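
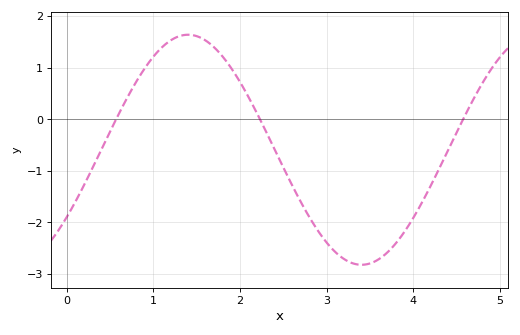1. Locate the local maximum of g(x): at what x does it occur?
1.4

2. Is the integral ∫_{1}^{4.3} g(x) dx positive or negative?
negative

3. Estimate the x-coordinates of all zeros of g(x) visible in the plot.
0.571, 2.23, 4.57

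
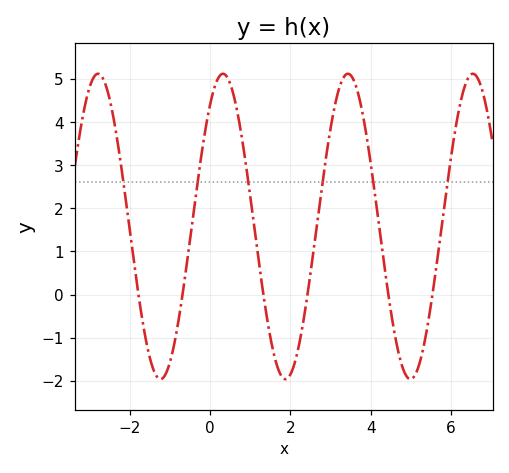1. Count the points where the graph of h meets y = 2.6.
6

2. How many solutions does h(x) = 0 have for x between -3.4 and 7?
6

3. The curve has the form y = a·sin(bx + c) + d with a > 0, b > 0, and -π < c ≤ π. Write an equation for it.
y = 3.54sin(2.02x + 0.922) + 1.58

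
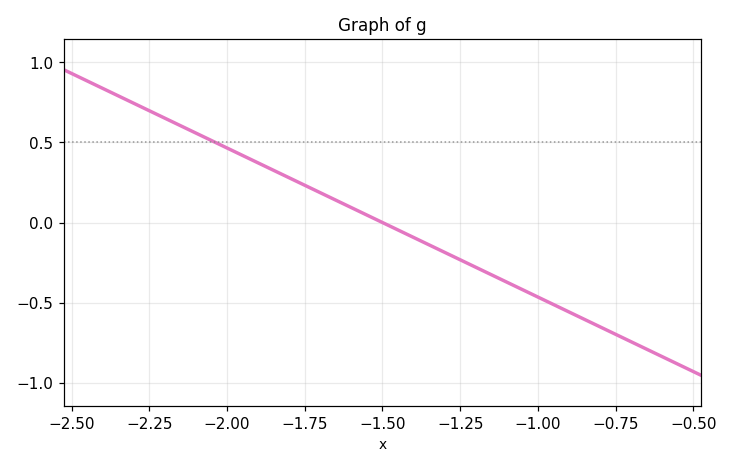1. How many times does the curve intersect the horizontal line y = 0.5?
1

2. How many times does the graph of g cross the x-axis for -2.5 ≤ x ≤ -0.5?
1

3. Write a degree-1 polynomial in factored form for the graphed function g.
y = -0.93(x + 1.5)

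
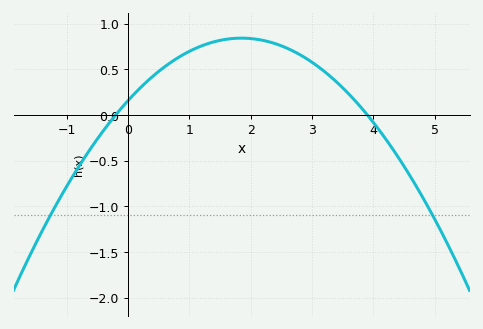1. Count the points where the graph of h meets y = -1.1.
2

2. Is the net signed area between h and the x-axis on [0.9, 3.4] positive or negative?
positive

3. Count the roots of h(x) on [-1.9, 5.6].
2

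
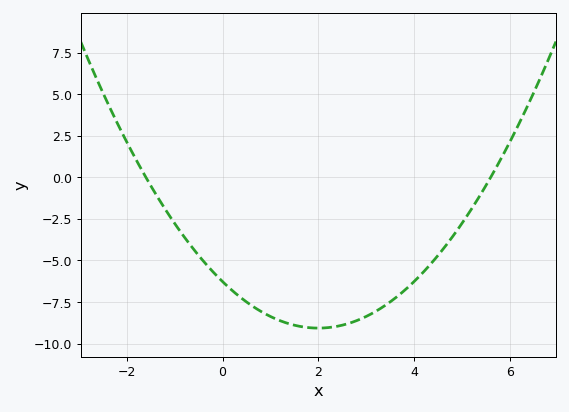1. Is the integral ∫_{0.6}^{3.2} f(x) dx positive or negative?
negative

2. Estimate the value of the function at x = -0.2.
-5.6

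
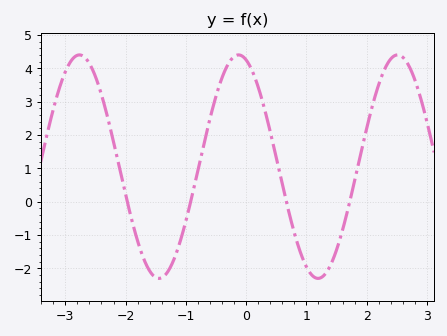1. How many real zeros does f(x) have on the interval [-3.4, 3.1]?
4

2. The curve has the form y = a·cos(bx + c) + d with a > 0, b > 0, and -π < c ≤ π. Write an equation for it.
y = 3.35cos(2.4x + 0.3) + 1.05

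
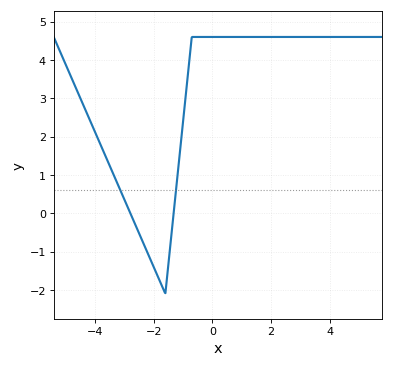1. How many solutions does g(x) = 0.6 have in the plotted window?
2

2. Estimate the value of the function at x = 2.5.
4.6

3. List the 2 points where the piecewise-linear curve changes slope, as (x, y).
(-1.6, -2.1); (-0.7, 4.6)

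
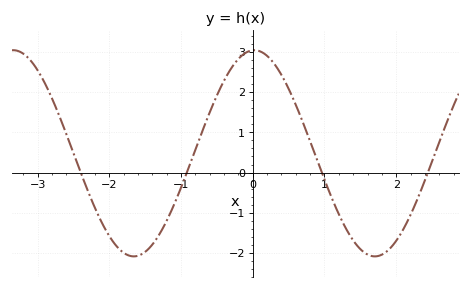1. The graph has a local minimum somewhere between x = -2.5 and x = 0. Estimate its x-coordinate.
-1.7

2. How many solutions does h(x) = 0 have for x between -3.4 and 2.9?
4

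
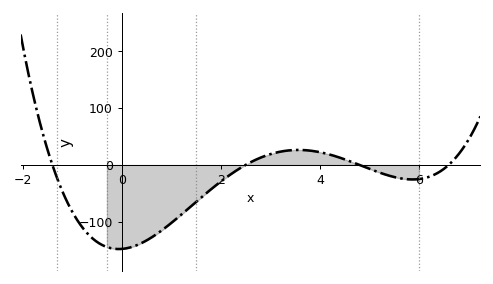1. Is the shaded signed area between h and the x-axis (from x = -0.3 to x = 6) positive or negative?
negative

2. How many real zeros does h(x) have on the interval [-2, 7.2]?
4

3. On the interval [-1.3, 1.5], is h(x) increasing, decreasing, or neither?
neither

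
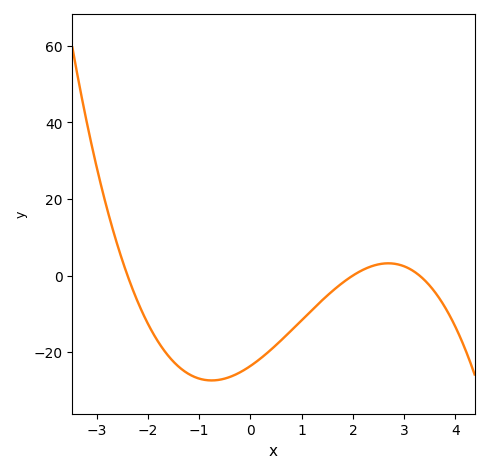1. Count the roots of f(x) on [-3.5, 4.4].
3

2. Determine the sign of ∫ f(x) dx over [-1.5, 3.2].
negative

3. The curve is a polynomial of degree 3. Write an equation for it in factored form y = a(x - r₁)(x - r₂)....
y = -1.49(x + 2.4)(x - 2)(x - 3.3)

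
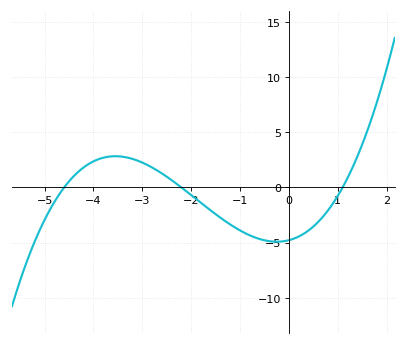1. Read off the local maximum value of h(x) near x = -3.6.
2.83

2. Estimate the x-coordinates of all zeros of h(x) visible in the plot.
-4.6, -2.2, 1.1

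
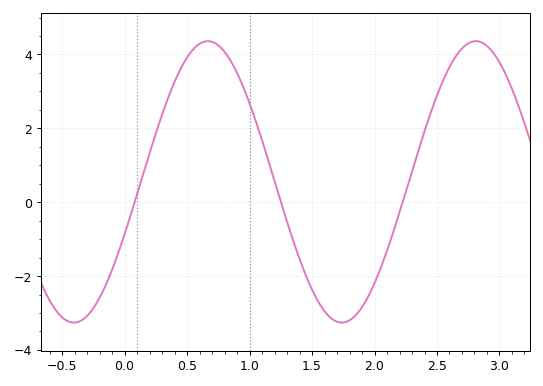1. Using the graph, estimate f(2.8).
4.4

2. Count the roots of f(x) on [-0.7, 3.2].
3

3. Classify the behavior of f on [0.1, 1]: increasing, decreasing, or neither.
neither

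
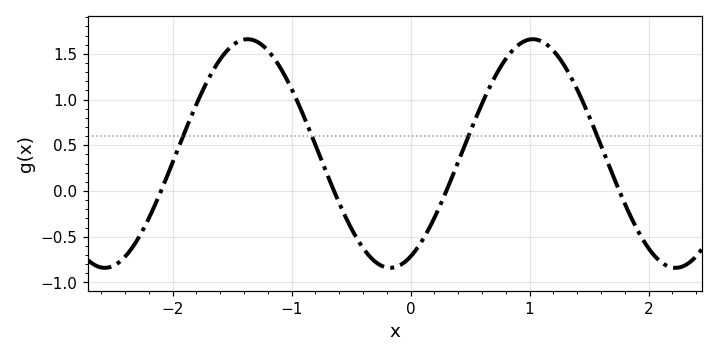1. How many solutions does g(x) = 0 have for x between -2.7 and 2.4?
4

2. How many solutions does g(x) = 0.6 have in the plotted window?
4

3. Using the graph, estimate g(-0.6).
-0.15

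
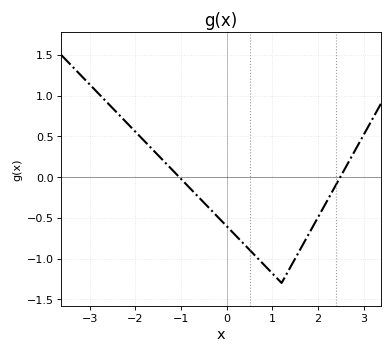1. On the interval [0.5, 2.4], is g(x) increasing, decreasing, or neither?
neither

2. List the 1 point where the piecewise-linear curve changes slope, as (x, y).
(1.2, -1.3)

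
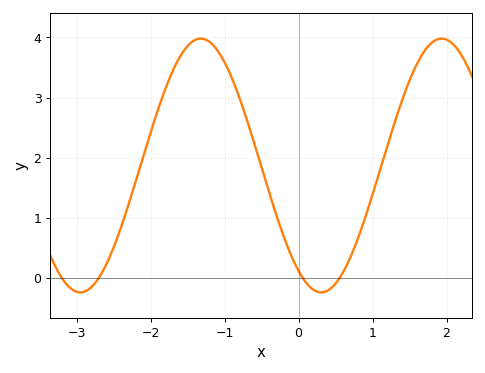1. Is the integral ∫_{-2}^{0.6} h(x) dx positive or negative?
positive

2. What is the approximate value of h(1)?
1.39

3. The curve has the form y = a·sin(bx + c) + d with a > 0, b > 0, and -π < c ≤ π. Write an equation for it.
y = 2.11sin(1.93x - 2.16) + 1.87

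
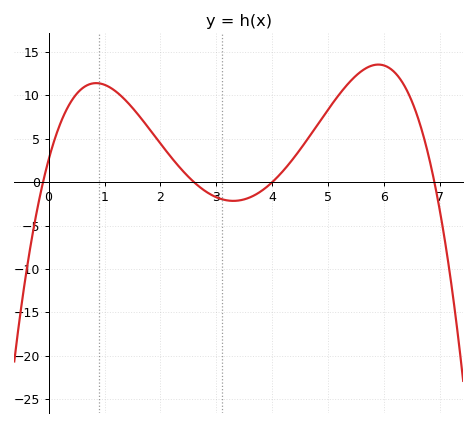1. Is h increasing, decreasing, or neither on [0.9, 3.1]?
decreasing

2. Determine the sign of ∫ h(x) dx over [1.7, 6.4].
positive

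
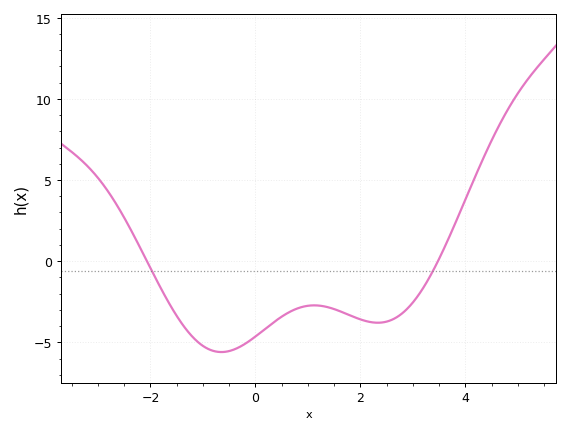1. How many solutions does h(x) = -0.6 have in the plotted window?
2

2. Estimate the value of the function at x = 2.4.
-3.78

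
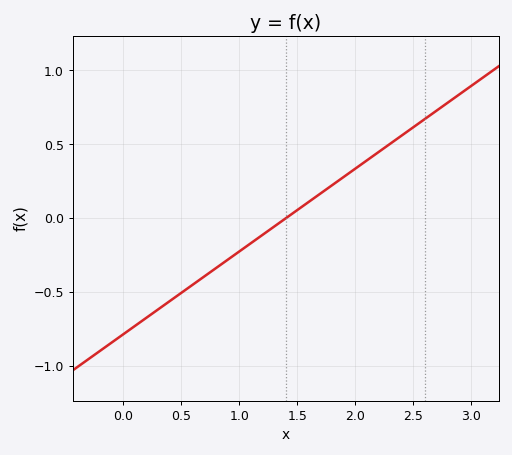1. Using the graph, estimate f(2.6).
0.65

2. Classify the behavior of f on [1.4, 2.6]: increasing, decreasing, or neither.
increasing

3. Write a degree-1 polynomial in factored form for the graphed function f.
y = 0.56(x - 1.4)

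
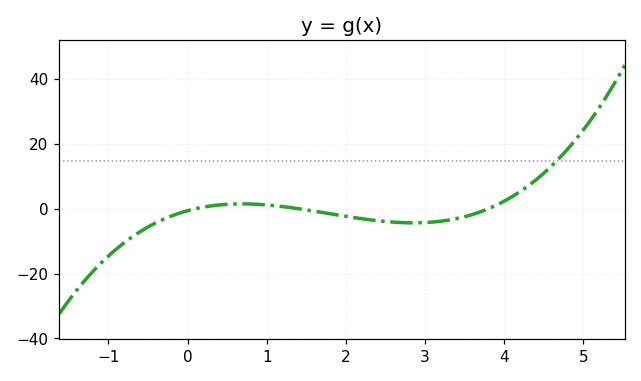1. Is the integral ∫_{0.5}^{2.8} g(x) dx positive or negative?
negative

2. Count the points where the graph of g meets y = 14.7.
1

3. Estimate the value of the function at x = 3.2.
-3.85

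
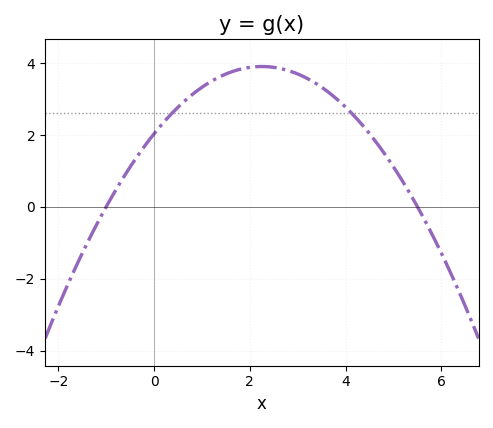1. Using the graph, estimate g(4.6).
1.8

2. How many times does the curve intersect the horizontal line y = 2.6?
2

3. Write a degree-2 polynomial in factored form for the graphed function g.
y = -0.37(x + 1)(x - 5.5)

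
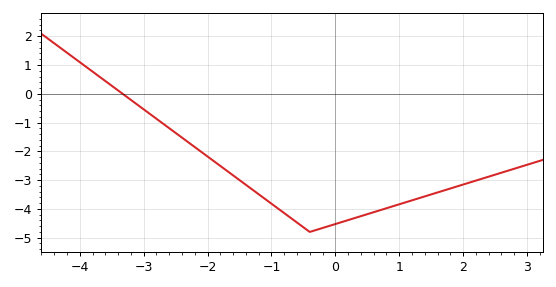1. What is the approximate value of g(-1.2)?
-3.49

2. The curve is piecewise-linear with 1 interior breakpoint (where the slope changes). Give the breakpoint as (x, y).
(-0.4, -4.8)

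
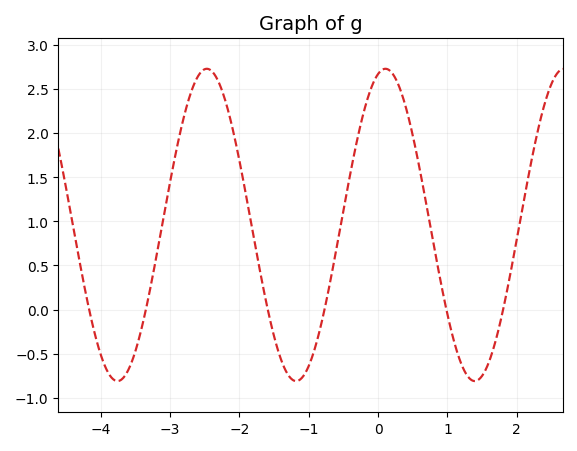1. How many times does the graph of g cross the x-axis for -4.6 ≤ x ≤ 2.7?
6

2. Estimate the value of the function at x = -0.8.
-0.1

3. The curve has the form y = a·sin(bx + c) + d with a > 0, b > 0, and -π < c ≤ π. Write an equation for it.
y = 1.77sin(2.44x + 1.31) + 0.96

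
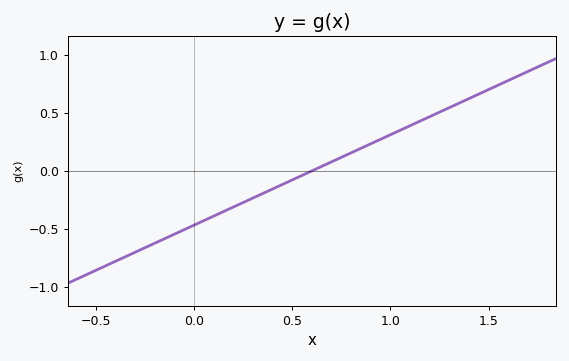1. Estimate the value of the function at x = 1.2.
0.45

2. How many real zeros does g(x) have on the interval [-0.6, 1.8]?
1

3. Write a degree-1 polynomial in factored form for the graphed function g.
y = 0.78(x - 0.6)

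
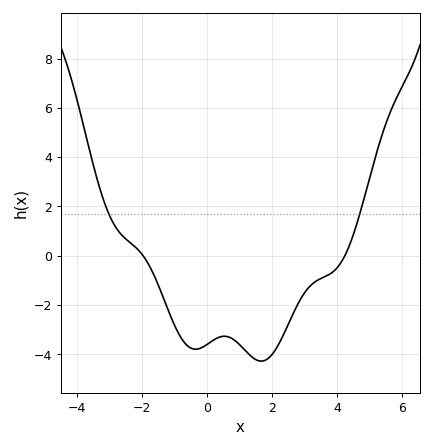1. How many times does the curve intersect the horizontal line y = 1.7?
2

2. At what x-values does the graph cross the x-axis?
-1.96, 4.24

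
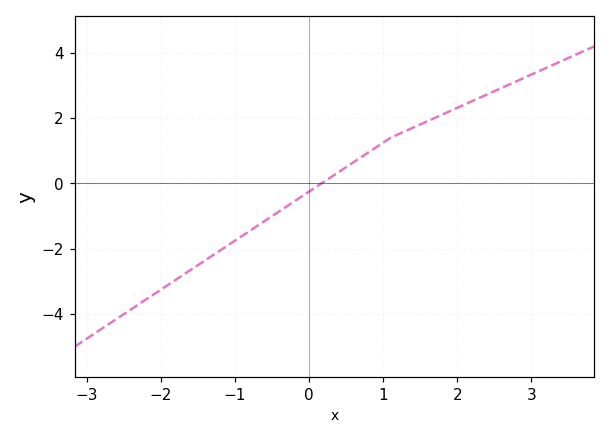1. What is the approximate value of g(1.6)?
1.91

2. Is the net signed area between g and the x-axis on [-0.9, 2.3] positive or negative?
positive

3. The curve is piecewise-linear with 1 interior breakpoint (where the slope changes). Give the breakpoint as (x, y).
(1.1, 1.4)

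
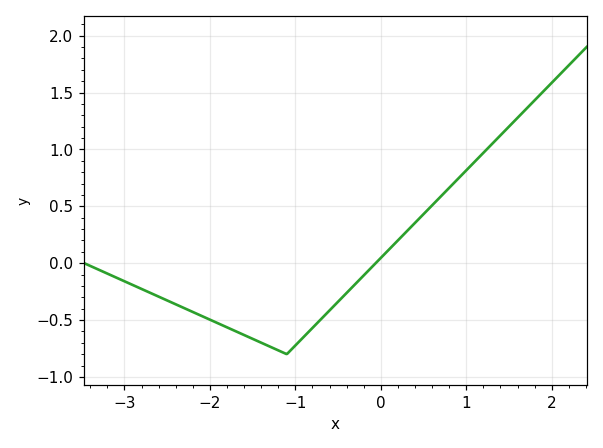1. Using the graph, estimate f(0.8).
0.65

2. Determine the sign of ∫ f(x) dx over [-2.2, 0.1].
negative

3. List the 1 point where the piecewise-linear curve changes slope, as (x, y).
(-1.1, -0.8)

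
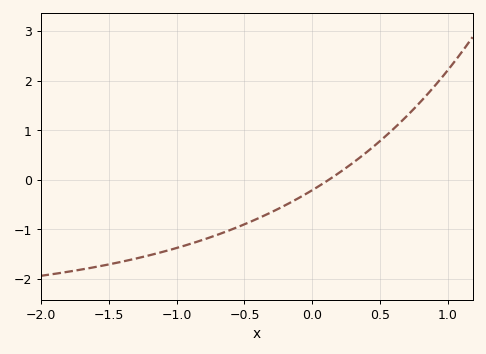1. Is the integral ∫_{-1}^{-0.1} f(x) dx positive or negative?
negative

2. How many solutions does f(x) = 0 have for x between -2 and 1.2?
1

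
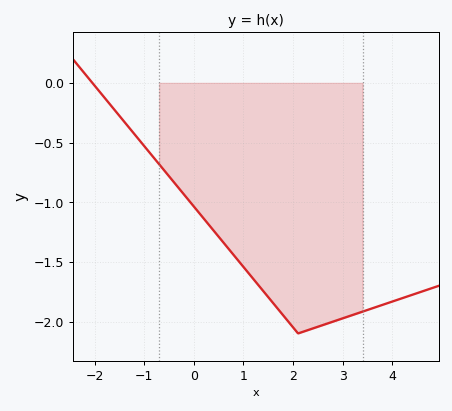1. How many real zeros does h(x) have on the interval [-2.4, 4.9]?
1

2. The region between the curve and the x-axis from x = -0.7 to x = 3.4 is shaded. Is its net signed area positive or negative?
negative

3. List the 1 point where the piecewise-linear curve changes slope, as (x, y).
(2.1, -2.1)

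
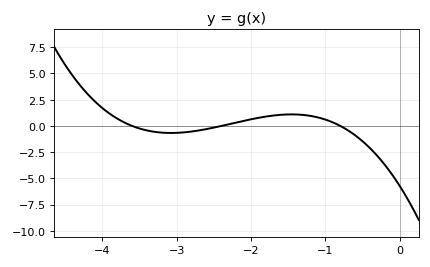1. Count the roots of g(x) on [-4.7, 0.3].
3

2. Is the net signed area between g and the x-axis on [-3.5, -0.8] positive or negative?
positive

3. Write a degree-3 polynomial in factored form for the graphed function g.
y = -0.83(x + 3.6)(x + 2.4)(x + 0.8)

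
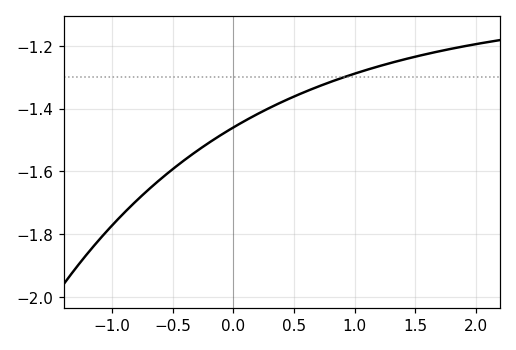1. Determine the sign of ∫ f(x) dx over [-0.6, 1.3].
negative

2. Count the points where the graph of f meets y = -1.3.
1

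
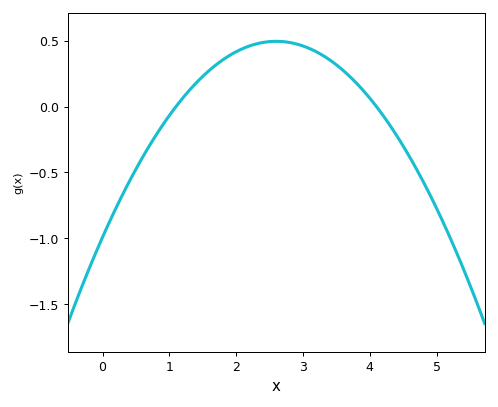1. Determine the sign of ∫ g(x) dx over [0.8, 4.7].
positive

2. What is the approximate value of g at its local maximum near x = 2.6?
0.5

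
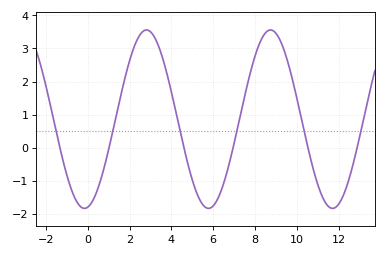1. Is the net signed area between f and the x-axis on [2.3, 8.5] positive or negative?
positive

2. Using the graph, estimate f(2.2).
3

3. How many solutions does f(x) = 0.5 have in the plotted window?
6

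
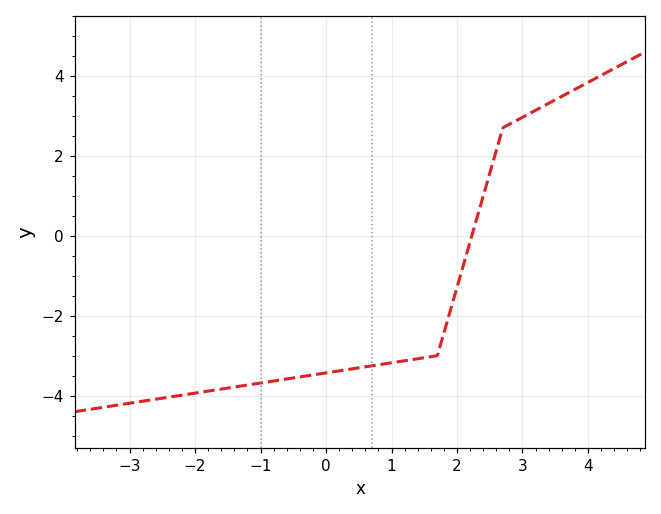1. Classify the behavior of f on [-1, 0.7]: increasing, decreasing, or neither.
increasing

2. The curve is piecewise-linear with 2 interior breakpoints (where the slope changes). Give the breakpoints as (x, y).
(1.7, -3); (2.7, 2.7)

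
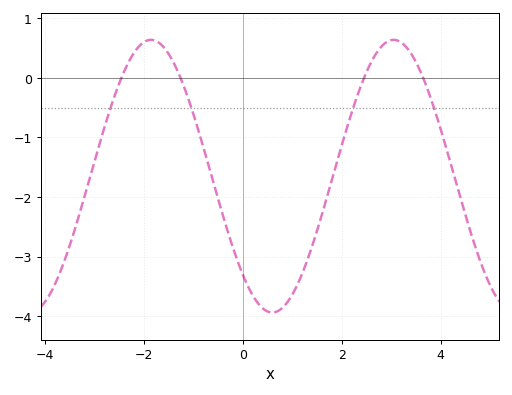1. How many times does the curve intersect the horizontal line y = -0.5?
4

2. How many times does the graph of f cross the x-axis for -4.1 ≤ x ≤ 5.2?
4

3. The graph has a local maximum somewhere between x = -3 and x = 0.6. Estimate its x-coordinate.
-1.86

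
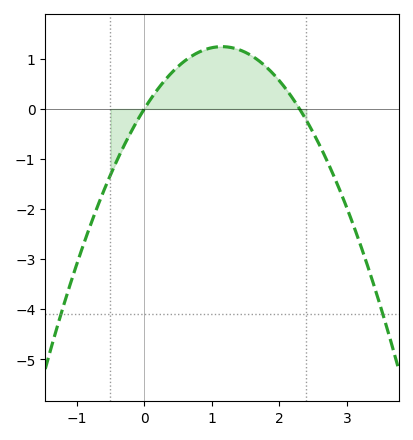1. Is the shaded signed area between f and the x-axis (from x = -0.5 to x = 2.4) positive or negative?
positive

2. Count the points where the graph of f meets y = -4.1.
2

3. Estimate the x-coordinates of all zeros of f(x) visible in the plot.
0, 2.3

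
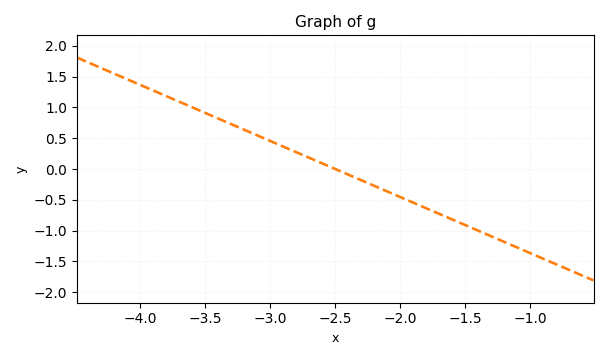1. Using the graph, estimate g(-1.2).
-1.18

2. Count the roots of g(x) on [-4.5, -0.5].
1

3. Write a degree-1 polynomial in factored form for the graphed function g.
y = -0.91(x + 2.5)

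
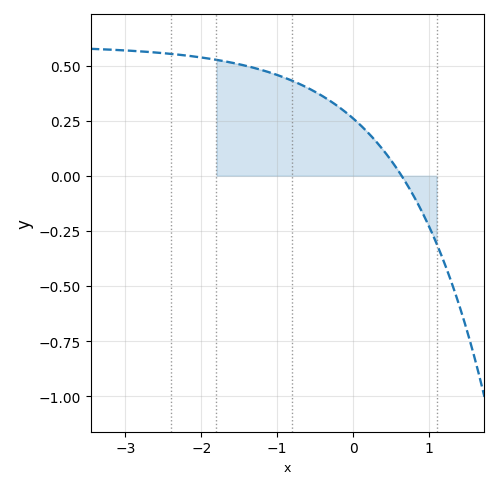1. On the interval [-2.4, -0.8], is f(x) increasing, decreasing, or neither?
decreasing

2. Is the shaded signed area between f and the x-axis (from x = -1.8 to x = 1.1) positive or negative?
positive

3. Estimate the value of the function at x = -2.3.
0.54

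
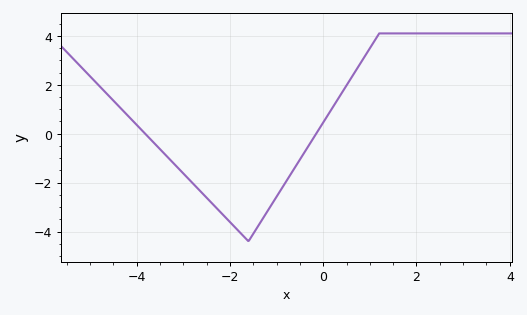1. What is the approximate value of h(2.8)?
4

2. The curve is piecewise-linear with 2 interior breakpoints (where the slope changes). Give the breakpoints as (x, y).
(-1.6, -4.4); (1.2, 4.1)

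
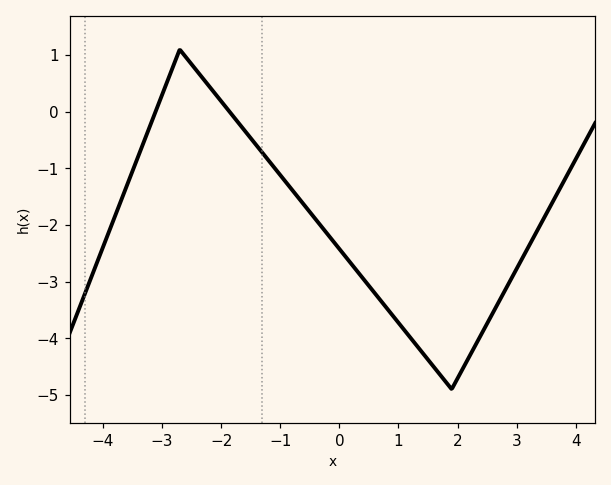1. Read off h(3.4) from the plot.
-1.99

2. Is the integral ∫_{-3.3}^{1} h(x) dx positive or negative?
negative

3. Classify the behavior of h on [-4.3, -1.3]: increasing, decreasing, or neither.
neither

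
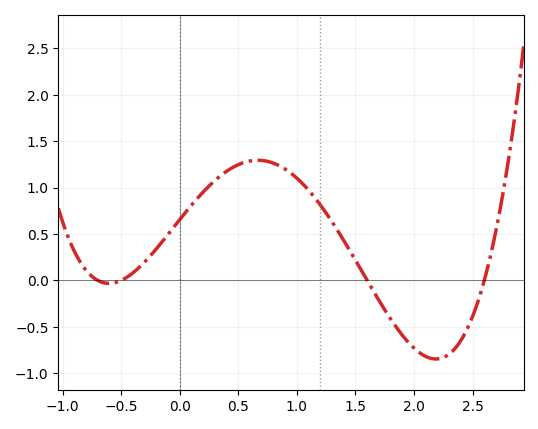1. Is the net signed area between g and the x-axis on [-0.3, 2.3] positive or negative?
positive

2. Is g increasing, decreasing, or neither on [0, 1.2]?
neither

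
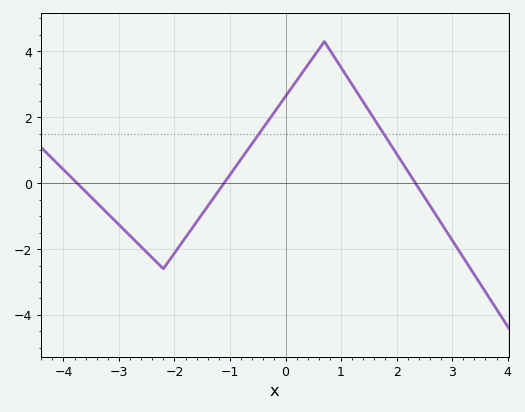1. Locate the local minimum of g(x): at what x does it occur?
-2.2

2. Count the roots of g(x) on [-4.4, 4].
3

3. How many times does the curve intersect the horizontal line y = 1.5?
2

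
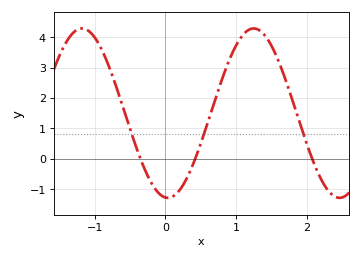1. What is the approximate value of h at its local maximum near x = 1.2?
4.3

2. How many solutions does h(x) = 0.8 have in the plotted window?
3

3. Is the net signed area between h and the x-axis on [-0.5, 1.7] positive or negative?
positive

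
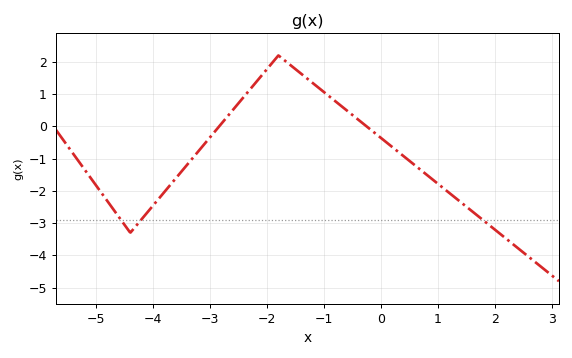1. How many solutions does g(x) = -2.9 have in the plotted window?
3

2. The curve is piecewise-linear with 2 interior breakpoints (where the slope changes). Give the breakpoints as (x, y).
(-4.4, -3.3); (-1.8, 2.2)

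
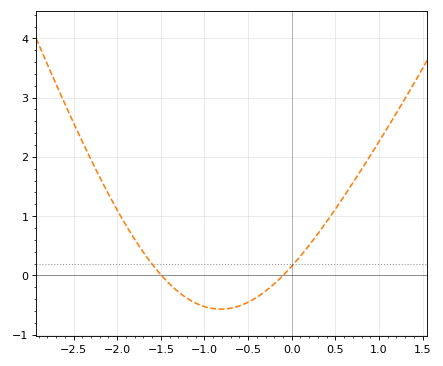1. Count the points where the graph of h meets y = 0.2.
2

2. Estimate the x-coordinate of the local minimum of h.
-0.8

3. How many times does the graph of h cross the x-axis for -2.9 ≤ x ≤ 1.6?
2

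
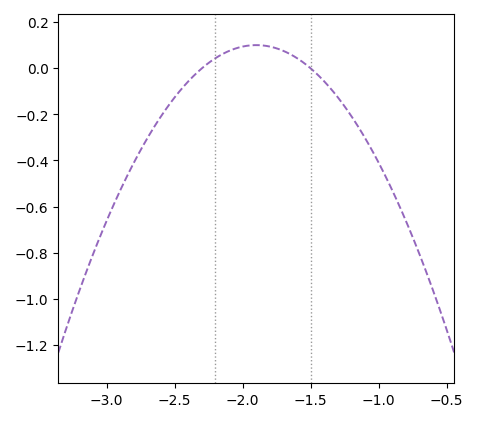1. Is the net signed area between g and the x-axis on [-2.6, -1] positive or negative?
negative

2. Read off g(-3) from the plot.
-0.66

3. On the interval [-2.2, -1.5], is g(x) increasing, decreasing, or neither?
neither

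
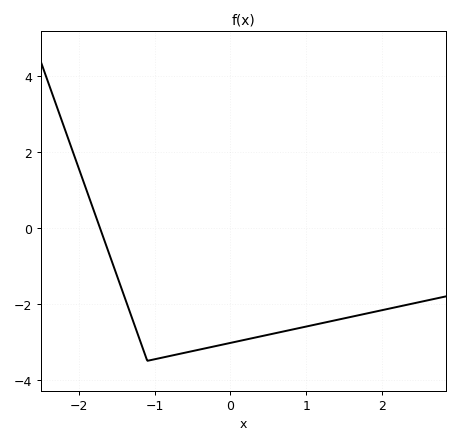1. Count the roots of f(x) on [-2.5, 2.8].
1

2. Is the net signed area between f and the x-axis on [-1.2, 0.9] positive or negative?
negative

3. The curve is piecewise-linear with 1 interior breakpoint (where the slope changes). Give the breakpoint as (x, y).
(-1.1, -3.5)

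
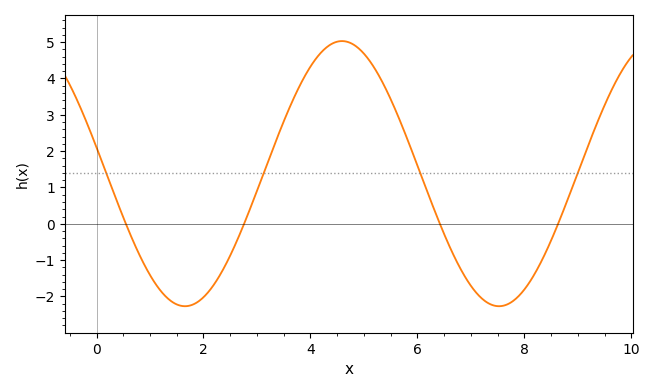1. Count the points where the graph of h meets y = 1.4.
4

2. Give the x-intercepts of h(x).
0.549, 2.76, 6.42, 8.63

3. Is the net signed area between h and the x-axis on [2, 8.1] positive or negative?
positive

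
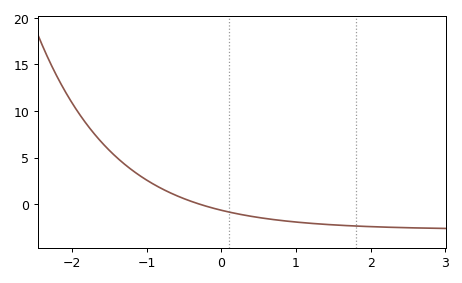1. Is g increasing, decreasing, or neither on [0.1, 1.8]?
decreasing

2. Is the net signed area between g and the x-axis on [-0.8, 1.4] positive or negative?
negative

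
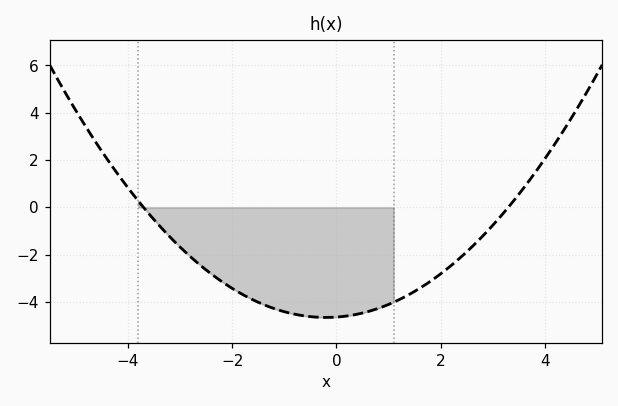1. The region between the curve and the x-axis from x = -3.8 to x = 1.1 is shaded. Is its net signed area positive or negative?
negative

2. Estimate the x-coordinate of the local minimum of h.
-0.2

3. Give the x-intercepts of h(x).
-3.8, 3.4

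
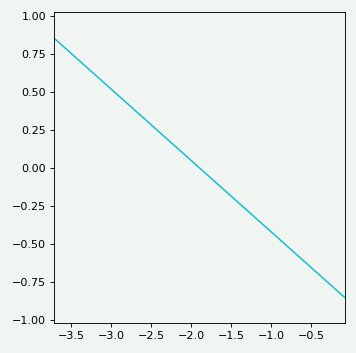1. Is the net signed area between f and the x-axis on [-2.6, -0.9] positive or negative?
negative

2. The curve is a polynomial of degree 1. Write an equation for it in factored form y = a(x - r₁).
y = -0.47(x + 1.9)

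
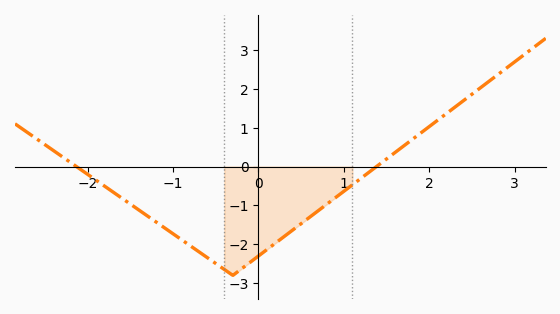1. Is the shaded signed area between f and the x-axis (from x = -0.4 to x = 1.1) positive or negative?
negative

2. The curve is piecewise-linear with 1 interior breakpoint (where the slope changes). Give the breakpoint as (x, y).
(-0.3, -2.8)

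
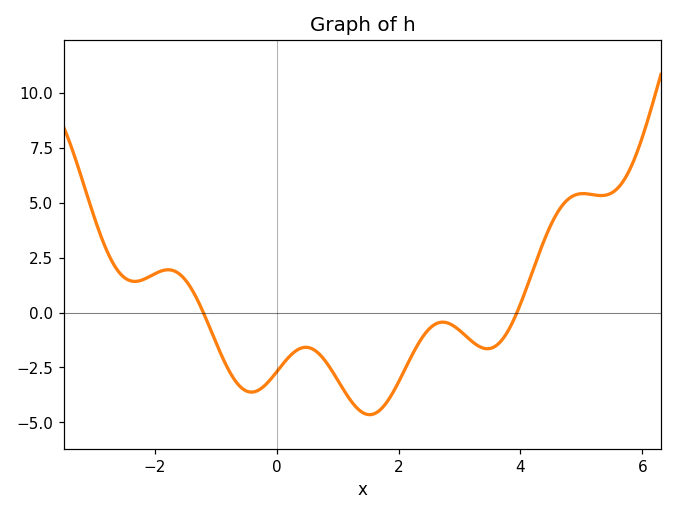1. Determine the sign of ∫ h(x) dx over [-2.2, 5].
negative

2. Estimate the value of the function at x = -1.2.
0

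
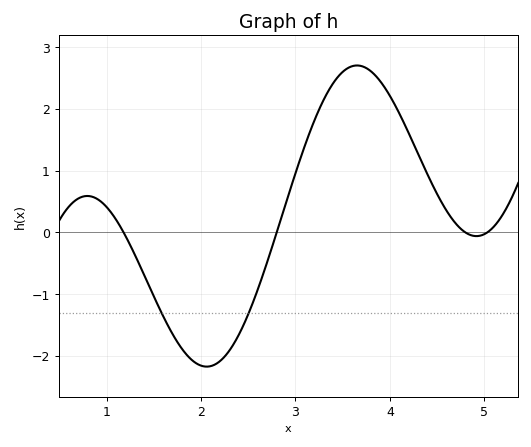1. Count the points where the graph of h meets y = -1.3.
2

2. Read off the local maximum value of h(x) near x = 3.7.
2.7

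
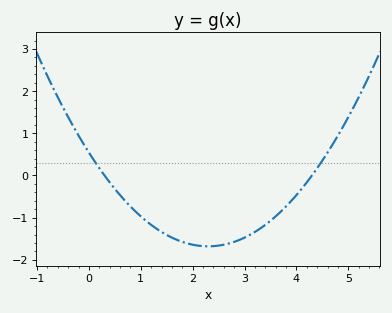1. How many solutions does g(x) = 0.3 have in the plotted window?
2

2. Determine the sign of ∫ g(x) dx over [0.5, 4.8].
negative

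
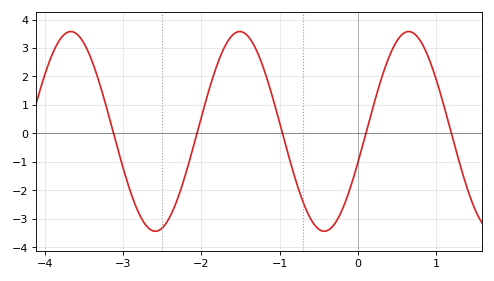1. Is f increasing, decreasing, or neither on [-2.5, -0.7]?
neither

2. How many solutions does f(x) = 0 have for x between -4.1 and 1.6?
5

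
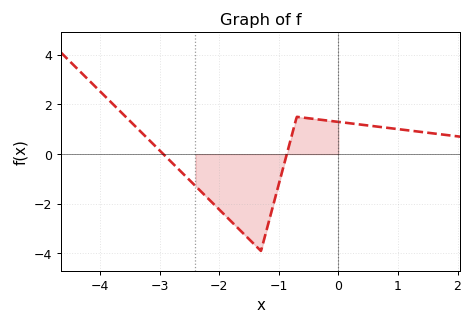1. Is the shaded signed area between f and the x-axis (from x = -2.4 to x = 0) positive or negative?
negative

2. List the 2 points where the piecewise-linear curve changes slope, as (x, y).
(-1.3, -3.9); (-0.7, 1.5)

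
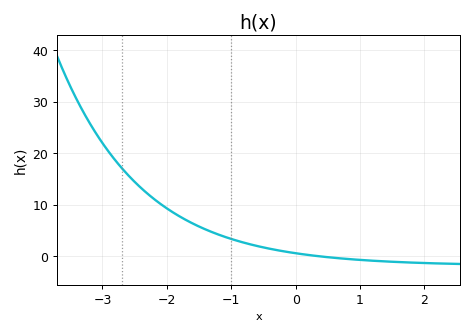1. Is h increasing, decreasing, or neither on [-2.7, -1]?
decreasing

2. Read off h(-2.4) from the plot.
13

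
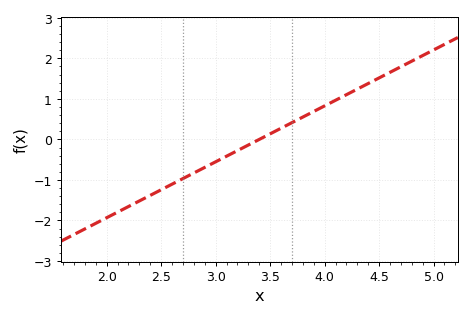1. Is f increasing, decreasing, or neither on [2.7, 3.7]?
increasing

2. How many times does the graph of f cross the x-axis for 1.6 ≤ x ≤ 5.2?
1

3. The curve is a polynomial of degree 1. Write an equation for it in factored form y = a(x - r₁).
y = 1.38(x - 3.4)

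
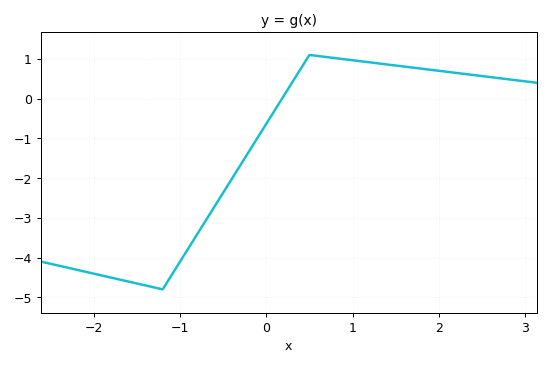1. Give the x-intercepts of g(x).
0.183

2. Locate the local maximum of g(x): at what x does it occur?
0.502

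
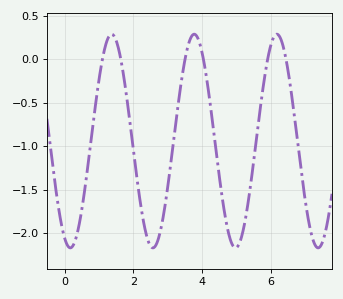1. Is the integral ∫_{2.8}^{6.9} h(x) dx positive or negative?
negative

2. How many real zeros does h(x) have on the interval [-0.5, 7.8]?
6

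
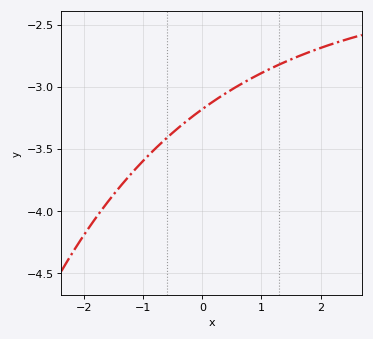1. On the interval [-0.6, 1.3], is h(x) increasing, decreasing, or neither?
increasing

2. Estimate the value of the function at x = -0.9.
-3.55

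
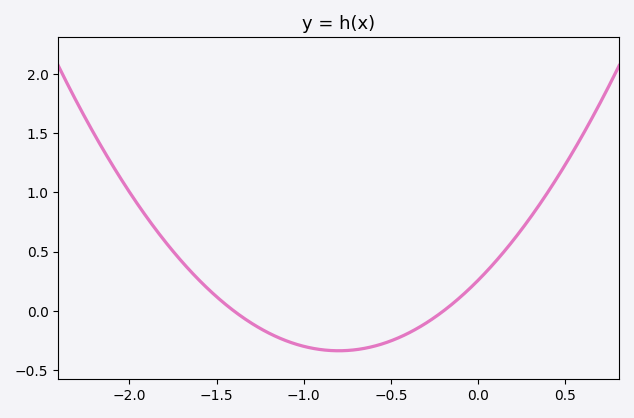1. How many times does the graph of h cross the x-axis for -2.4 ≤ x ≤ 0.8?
2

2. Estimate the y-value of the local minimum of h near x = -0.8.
-0.35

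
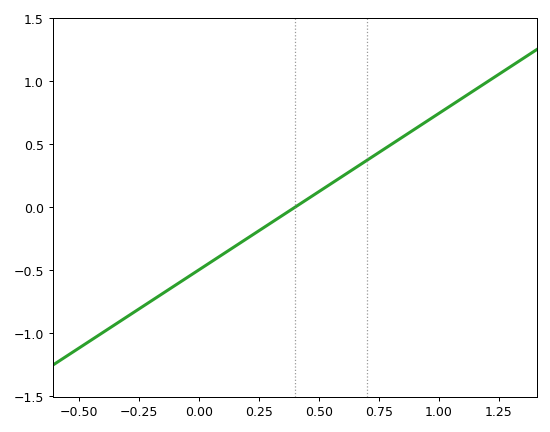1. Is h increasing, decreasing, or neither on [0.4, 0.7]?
increasing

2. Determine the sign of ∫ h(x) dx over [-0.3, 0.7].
negative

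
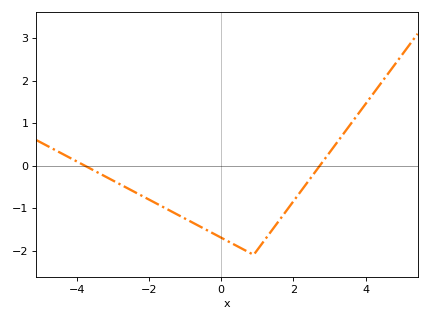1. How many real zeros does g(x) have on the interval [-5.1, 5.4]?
2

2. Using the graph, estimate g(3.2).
0.535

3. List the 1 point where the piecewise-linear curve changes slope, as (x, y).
(0.9, -2.1)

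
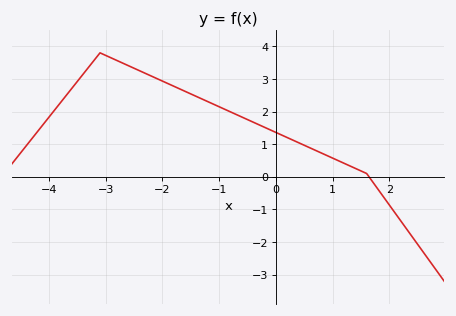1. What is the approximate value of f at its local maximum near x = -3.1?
3.8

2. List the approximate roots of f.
1.64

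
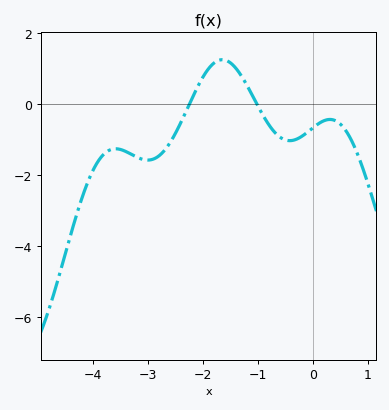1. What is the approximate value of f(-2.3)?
-0.187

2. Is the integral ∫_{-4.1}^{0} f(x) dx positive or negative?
negative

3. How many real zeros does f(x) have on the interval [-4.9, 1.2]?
2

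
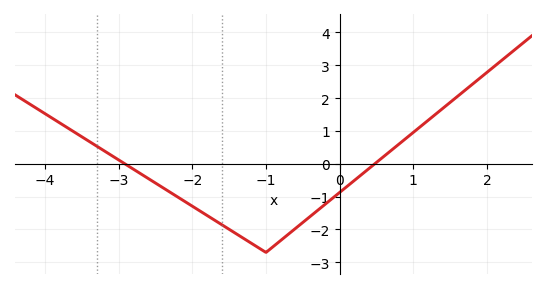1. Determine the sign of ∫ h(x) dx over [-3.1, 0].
negative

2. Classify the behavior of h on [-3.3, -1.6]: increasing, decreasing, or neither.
decreasing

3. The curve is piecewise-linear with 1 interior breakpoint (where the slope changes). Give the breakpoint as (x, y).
(-1, -2.7)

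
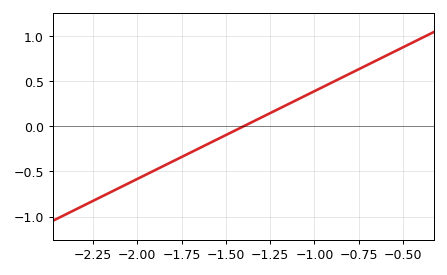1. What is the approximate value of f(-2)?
-0.582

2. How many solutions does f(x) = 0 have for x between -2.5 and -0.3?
1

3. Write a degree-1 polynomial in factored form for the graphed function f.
y = 0.97(x + 1.4)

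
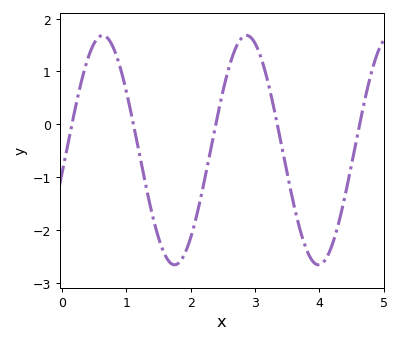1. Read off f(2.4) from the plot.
0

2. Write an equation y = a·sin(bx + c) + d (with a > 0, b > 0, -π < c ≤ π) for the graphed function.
y = 2.17sin(2.8x - 0.21) - 0.49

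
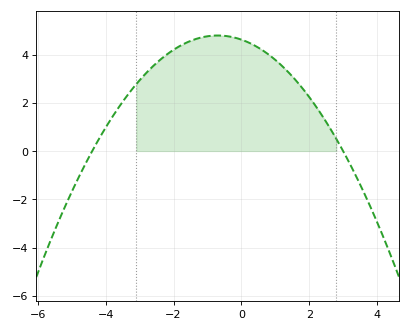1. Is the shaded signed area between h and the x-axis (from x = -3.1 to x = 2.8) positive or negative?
positive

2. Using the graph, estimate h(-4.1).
0.746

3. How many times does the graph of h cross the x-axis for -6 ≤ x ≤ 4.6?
2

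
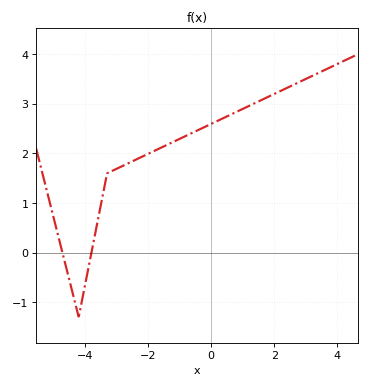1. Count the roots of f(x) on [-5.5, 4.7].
2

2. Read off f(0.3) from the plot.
2.69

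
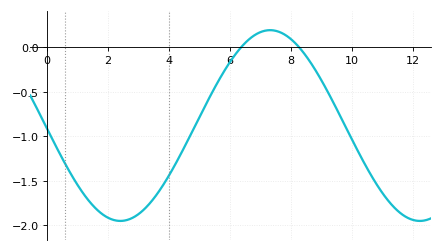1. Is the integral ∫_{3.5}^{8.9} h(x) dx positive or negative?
negative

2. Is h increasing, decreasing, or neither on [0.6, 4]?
neither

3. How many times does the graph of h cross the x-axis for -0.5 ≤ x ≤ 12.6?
2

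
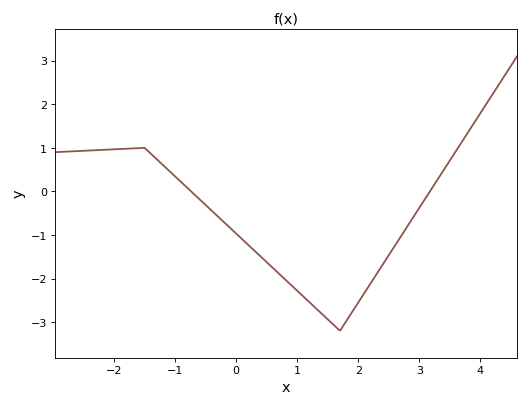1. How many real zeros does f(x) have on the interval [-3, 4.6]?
2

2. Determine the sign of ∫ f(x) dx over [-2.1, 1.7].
negative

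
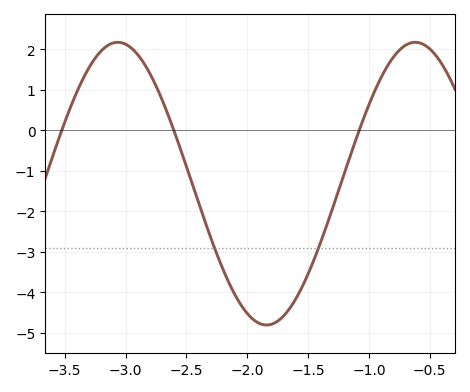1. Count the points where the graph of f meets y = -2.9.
2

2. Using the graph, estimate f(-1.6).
-4.16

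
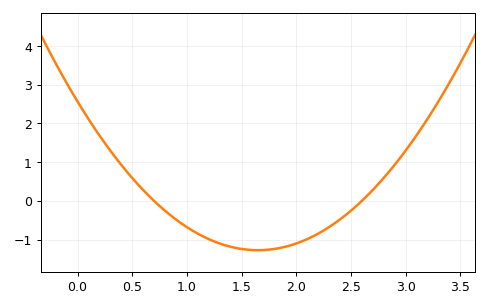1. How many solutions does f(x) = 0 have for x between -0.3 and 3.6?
2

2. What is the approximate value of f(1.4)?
-1.18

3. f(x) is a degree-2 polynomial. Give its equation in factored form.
y = 1.41(x - 0.7)(x - 2.6)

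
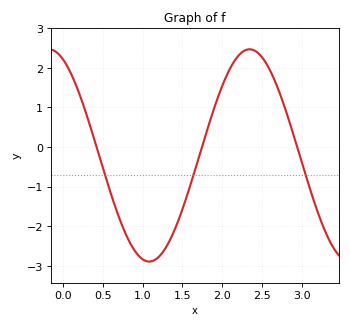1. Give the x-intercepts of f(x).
0.423, 1.75, 2.95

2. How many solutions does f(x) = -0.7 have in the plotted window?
3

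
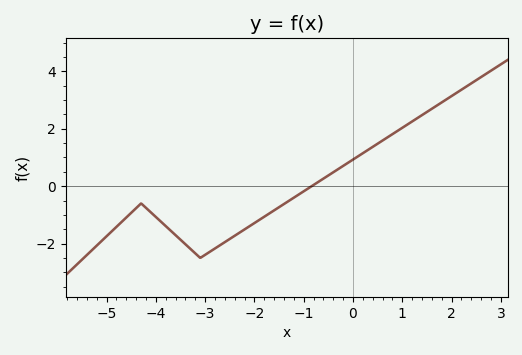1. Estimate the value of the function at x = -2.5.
-1.8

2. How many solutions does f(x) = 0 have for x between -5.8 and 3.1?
1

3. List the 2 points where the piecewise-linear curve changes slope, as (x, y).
(-4.3, -0.6); (-3.1, -2.5)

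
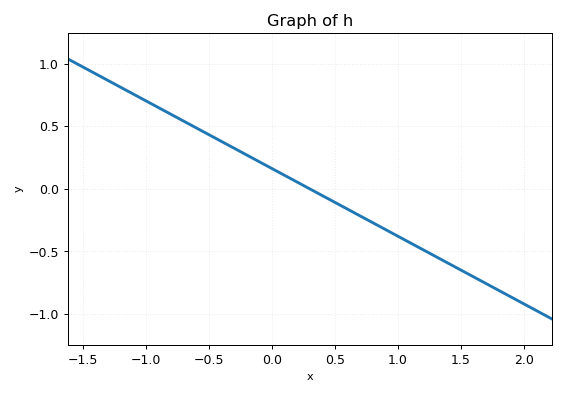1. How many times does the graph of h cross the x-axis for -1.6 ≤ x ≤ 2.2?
1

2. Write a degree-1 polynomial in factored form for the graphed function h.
y = -0.54(x - 0.3)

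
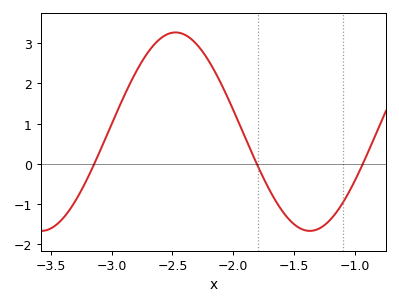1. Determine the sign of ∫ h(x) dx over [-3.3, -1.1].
positive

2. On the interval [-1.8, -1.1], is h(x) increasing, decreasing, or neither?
neither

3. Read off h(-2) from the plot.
1.3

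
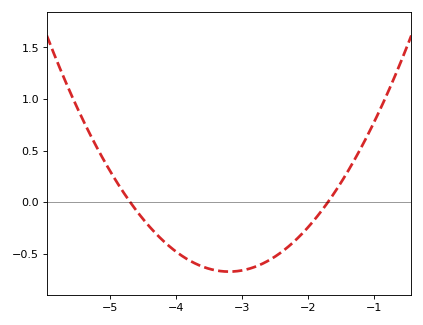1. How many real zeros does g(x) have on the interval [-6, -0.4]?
2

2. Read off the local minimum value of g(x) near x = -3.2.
-0.675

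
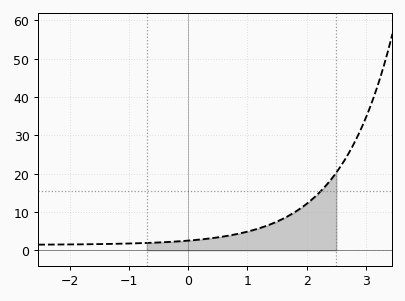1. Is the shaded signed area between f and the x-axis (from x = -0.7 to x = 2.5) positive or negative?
positive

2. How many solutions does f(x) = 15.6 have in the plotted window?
1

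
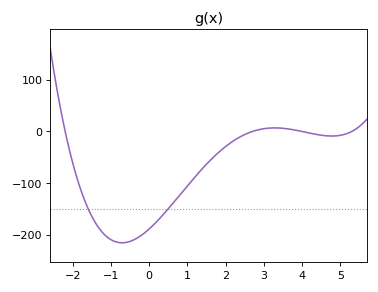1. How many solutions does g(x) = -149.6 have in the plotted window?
2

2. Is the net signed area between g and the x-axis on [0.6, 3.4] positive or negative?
negative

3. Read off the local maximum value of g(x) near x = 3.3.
10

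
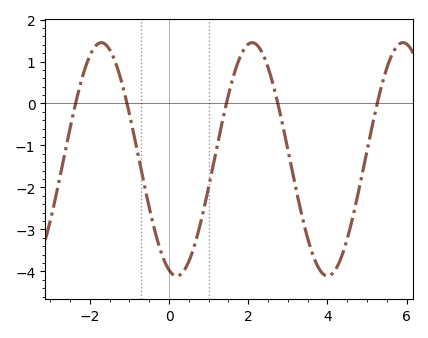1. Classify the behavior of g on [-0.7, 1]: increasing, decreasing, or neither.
neither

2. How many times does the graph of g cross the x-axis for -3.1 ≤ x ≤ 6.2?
5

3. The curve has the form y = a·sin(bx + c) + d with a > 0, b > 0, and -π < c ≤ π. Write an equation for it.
y = 2.78sin(1.6x - 1.9) - 1.33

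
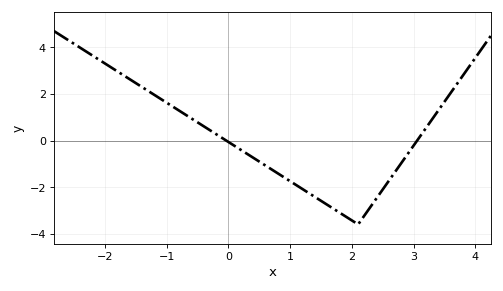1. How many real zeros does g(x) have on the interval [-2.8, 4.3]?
2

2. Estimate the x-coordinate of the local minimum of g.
2.1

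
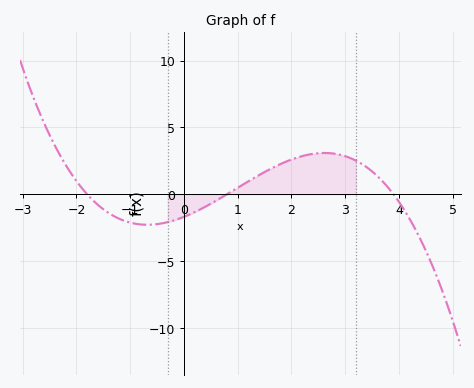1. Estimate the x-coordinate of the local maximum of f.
2.6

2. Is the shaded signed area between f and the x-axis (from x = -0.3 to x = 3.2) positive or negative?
positive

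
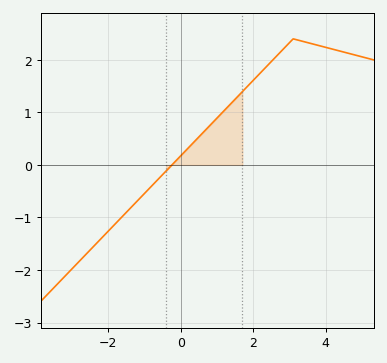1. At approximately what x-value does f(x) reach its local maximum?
3.2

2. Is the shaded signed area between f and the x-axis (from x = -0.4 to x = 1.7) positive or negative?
positive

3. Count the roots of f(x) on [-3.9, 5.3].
1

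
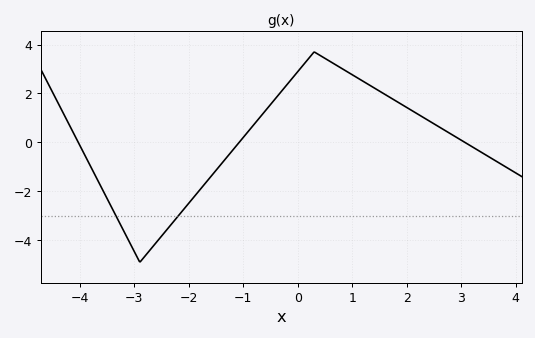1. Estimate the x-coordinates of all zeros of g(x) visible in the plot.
-4.03, -1.08, 3.07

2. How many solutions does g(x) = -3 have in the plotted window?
2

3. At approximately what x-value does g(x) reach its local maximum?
0.303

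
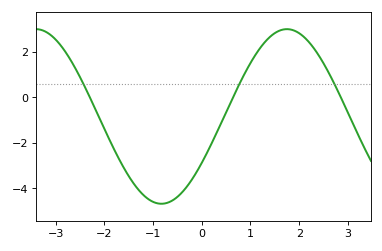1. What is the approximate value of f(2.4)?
1.8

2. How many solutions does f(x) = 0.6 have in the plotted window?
3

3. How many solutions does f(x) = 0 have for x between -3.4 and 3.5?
3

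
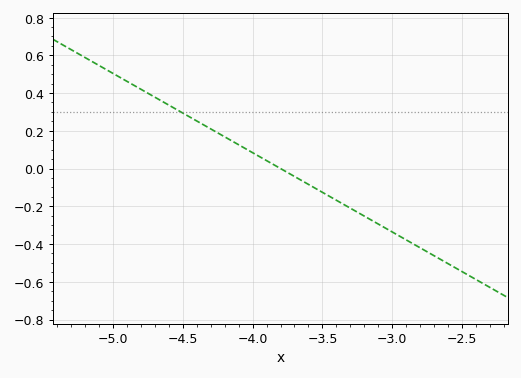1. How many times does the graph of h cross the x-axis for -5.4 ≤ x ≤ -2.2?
1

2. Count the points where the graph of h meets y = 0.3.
1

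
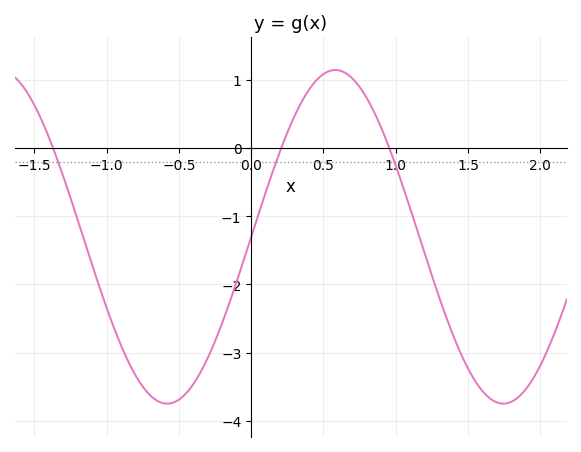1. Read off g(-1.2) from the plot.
-1.1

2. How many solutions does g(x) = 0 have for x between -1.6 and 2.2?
3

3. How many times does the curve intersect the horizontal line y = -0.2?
3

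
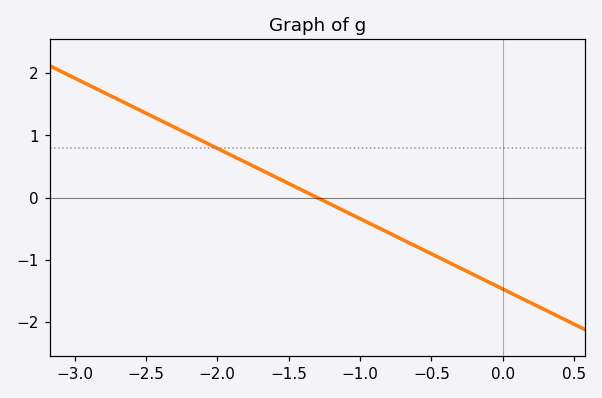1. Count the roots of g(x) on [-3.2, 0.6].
1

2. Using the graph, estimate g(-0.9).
-0.452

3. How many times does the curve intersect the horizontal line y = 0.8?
1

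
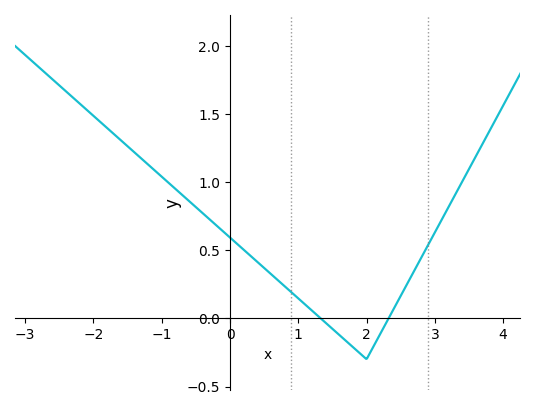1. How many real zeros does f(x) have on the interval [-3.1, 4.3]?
2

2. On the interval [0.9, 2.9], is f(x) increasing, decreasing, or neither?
neither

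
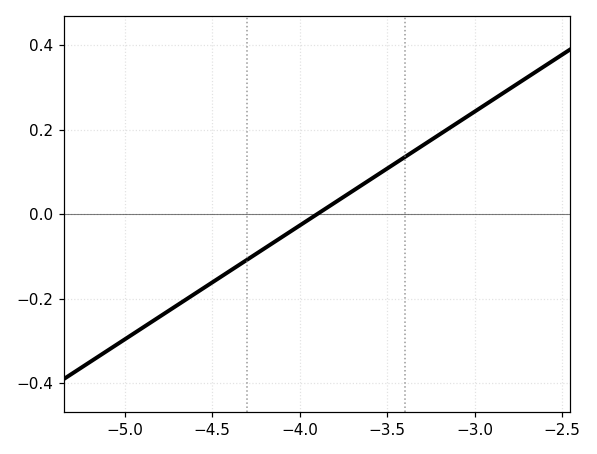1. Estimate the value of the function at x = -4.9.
-0.27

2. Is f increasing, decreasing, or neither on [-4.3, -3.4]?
increasing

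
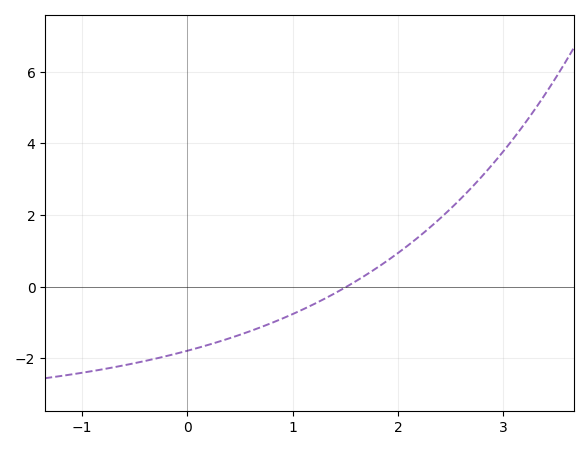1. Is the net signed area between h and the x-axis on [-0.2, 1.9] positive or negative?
negative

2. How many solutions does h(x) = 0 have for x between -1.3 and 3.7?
1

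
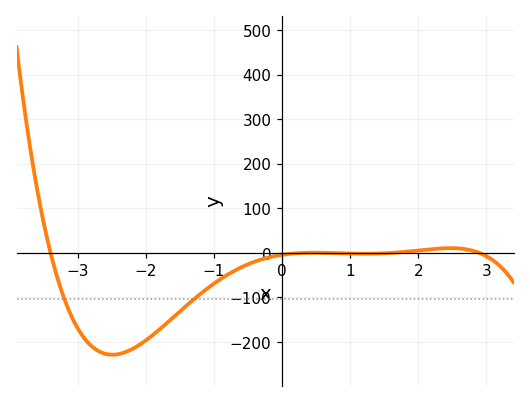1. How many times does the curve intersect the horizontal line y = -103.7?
2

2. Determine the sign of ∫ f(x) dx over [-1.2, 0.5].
negative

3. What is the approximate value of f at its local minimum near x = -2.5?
-229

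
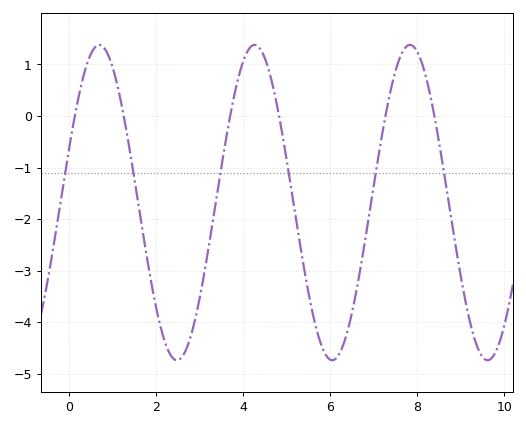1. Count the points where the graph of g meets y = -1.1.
6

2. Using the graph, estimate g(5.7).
-4.18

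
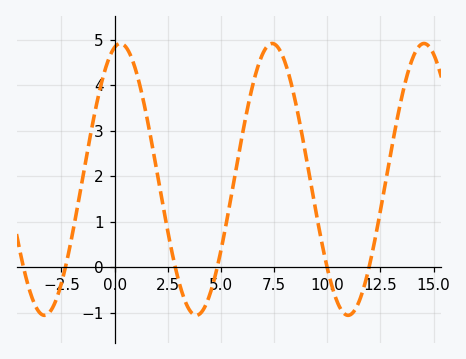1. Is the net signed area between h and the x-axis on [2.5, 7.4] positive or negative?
positive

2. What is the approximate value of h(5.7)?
2.1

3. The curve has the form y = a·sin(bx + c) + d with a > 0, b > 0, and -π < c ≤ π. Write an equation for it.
y = 2.99sin(0.88x + 1.3) + 1.93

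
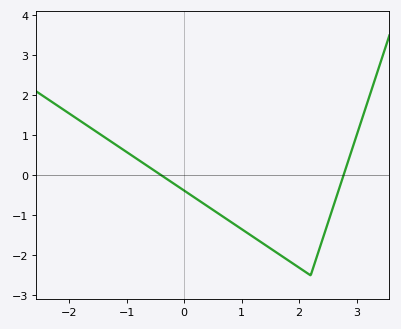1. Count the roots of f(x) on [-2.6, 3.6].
2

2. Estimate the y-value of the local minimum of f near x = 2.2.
-2.5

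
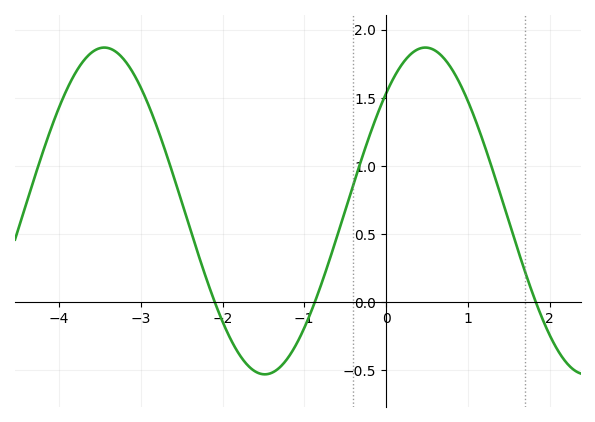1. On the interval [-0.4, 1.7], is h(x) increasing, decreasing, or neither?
neither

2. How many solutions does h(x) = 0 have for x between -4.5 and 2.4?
3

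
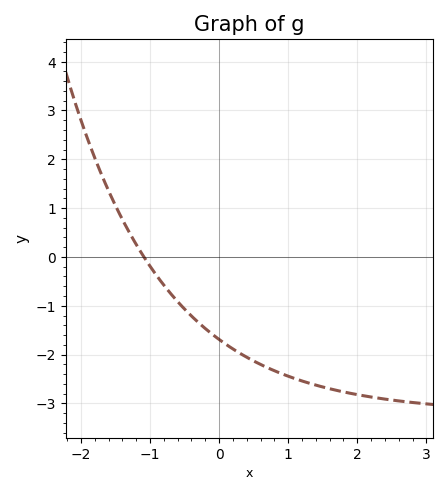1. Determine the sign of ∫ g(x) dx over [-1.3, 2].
negative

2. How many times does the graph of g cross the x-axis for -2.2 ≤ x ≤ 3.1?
1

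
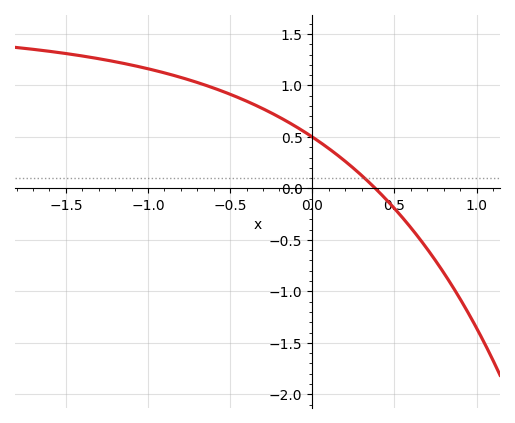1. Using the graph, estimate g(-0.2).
0.692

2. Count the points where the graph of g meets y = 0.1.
1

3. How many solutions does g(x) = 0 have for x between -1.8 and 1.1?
1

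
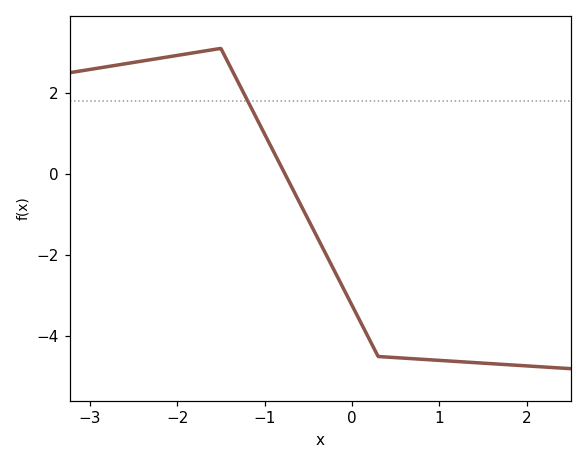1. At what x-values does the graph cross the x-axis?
-0.8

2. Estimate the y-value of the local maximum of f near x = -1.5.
3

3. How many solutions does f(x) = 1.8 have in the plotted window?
1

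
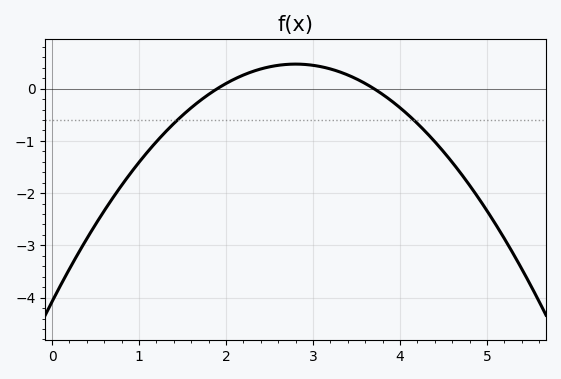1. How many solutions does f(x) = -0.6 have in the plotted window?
2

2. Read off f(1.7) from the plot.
-0.2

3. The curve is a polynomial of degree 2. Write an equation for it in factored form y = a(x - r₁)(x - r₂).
y = -0.58(x - 1.9)(x - 3.7)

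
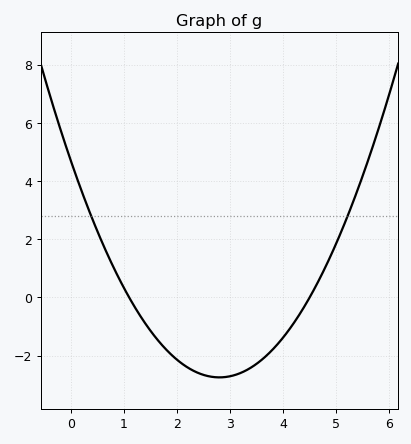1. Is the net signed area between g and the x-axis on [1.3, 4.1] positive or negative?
negative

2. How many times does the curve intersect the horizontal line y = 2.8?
2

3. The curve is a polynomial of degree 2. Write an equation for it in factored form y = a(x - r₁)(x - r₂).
y = 0.95(x - 1.1)(x - 4.5)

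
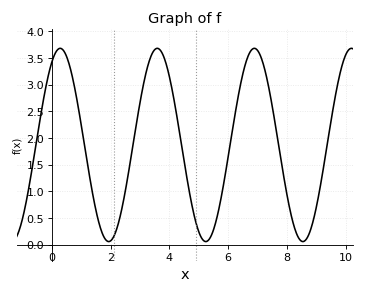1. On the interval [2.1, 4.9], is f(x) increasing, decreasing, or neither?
neither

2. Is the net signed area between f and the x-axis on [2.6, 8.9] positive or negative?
positive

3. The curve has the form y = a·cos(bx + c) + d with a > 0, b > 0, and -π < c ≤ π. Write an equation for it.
y = 1.81cos(1.9x - 0.53) + 1.87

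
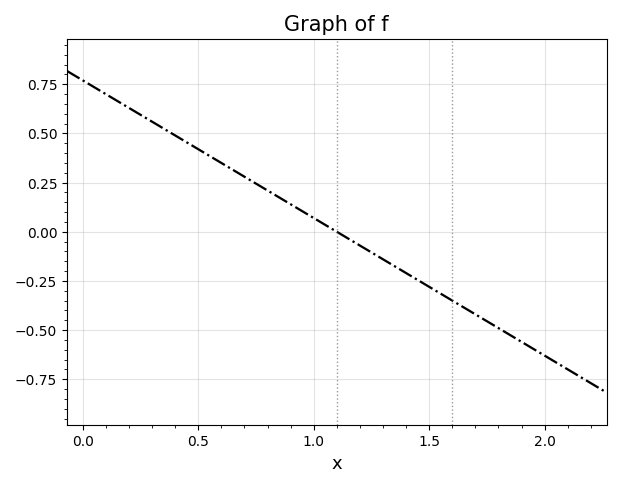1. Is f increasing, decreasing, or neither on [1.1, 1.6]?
decreasing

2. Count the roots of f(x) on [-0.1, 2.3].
1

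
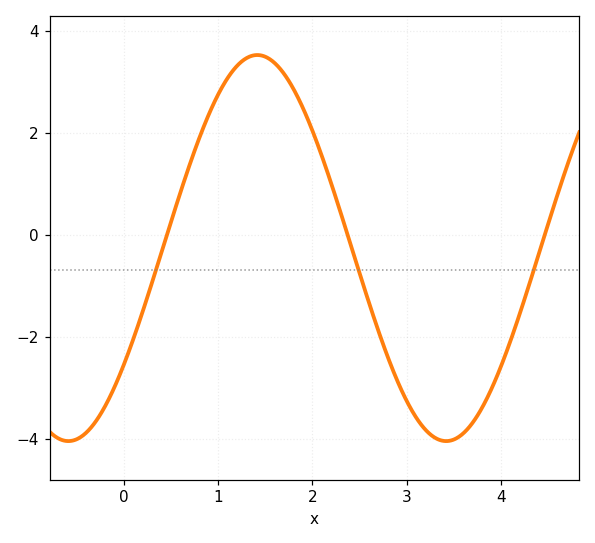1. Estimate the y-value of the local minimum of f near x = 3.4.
-4.05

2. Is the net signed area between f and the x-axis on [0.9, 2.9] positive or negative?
positive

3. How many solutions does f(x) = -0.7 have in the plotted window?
3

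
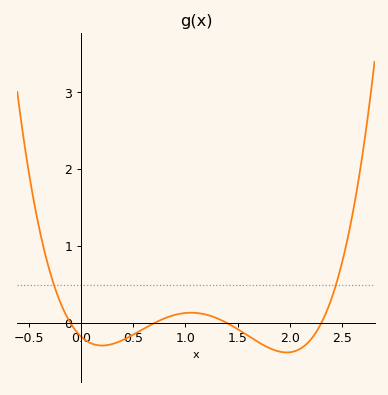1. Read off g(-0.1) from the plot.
0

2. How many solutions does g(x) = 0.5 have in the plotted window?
2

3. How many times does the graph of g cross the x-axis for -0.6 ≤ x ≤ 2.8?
4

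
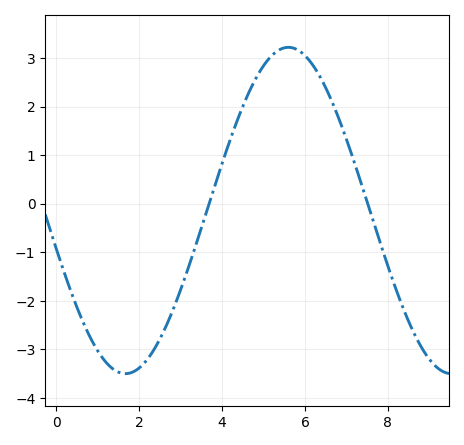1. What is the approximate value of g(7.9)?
-1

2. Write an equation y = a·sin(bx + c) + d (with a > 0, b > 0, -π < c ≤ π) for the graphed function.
y = 3.36sin(0.8x - 2.9) - 0.14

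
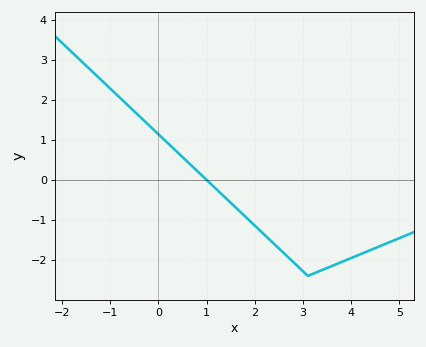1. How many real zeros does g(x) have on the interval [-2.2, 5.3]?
1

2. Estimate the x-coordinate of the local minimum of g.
3.1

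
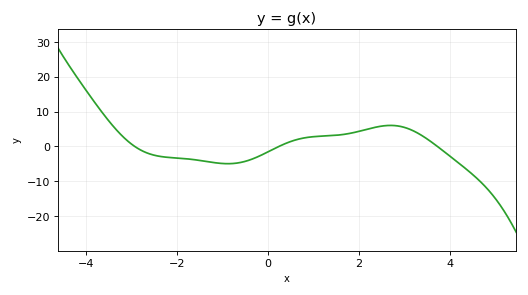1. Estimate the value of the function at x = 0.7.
2.18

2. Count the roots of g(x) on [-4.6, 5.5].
3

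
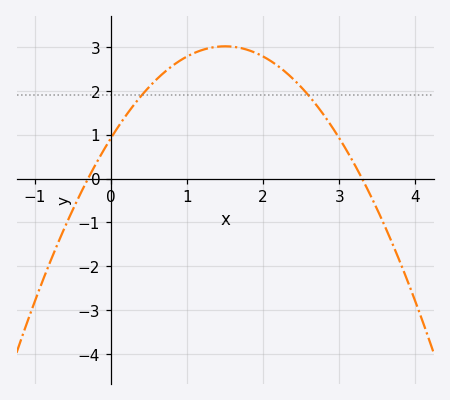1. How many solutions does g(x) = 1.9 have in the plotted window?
2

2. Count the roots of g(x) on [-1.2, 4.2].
2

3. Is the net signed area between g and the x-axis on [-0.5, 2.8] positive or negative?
positive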